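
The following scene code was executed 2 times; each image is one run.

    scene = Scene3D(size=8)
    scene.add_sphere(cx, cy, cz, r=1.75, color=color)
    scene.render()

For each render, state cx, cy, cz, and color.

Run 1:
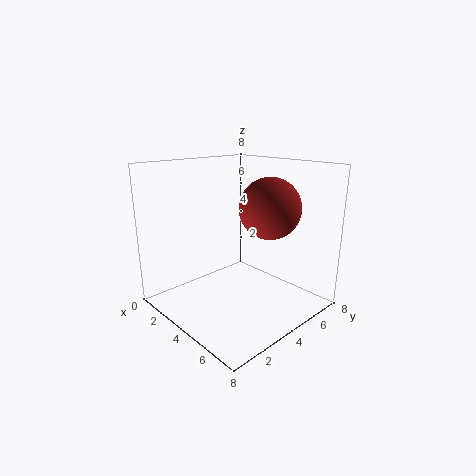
cx = 4.75
cy = 5.75
cz = 5.5
color = 'brown'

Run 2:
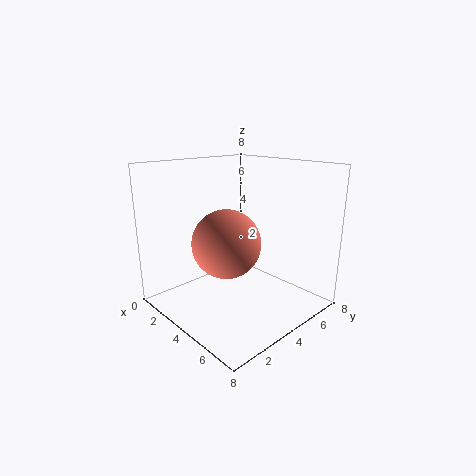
cx = 4.75
cy = 2.5
cz = 4.25
color = 'salmon'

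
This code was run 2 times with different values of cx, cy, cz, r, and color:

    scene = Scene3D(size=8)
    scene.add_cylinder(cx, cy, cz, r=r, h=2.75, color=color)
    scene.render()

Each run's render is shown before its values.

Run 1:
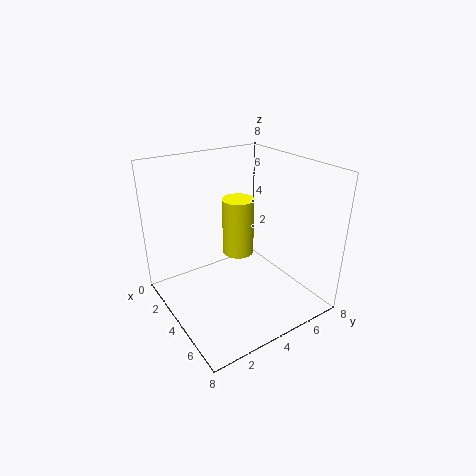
cx = 5.5; cy = 3; cz = 4.25; r = 0.75; color = 'yellow'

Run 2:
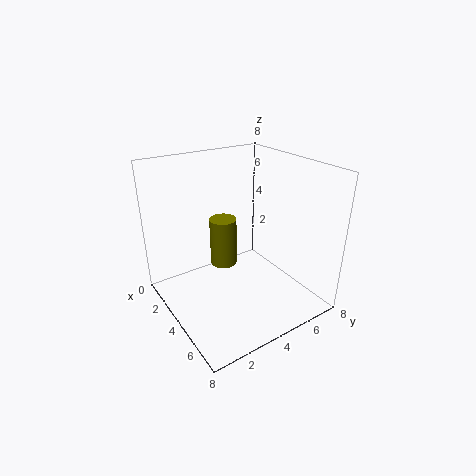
cx = 3.25; cy = 3.5; cz = 2.25; r = 0.75; color = 'olive'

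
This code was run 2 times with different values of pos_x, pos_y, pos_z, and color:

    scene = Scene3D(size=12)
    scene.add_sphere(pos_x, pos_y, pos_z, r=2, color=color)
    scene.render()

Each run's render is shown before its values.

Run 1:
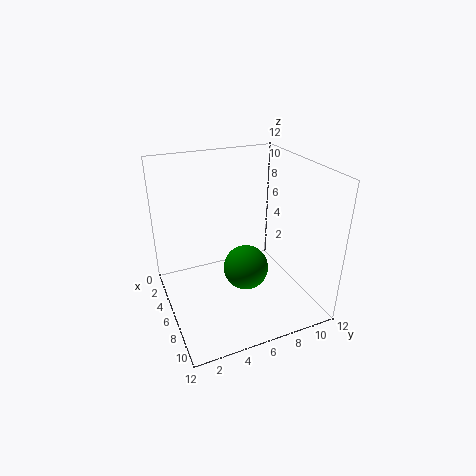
pos_x = 5.5; pos_y = 7; pos_z = 2.5; color = 'green'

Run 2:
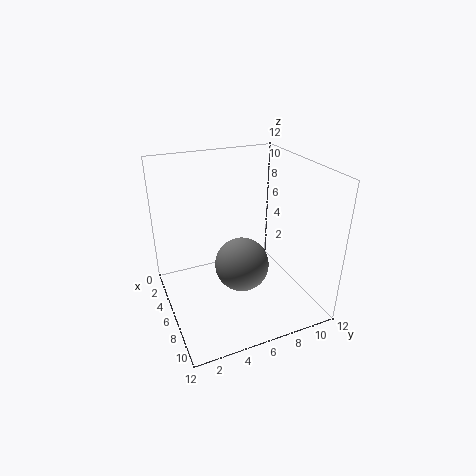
pos_x = 9; pos_y = 5; pos_z = 5.5; color = 'gray'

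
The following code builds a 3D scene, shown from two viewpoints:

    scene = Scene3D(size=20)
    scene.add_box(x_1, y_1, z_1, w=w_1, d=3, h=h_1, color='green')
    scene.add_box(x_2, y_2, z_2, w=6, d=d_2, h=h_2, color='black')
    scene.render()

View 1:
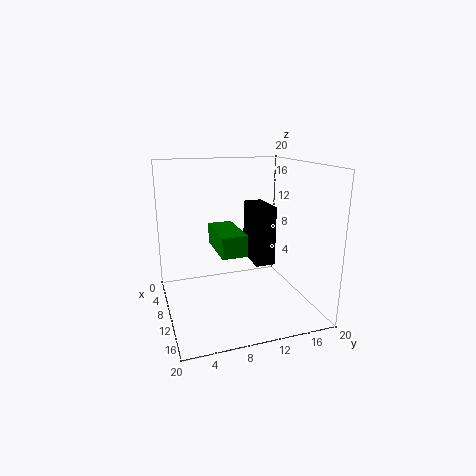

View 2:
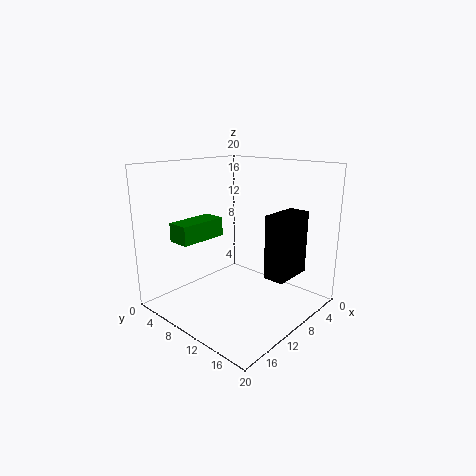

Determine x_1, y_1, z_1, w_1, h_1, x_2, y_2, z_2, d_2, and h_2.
x_1 = 11.5
y_1 = 5.5
z_1 = 10.5
w_1 = 6.5
h_1 = 2.5
x_2 = 2.5
y_2 = 13.5
z_2 = 4.5
d_2 = 3
h_2 = 9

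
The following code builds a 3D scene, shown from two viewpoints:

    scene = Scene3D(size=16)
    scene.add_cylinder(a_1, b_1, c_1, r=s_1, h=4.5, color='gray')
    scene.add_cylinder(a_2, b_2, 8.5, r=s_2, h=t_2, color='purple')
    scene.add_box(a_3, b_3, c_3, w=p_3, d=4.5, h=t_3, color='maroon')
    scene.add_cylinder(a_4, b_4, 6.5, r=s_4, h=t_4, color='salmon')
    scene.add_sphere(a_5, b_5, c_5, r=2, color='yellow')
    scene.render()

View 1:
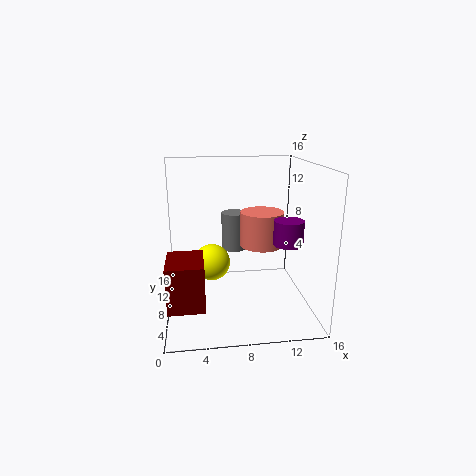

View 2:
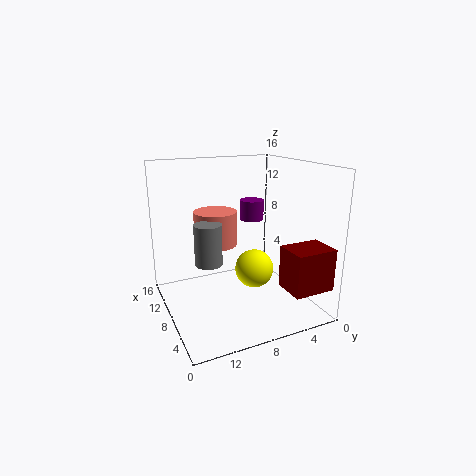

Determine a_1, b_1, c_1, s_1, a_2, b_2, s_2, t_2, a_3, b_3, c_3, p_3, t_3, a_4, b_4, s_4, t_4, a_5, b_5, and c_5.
a_1 = 8
b_1 = 11.5
c_1 = 5.5
s_1 = 1.5
a_2 = 12.5
b_2 = 4
s_2 = 1.5
t_2 = 2.5
a_3 = 0.5
b_3 = 0.5
c_3 = 3.5
p_3 = 3.5
t_3 = 4.5
a_4 = 11
b_4 = 9.5
s_4 = 2.5
t_4 = 4
a_5 = 5
b_5 = 7.5
c_5 = 5.5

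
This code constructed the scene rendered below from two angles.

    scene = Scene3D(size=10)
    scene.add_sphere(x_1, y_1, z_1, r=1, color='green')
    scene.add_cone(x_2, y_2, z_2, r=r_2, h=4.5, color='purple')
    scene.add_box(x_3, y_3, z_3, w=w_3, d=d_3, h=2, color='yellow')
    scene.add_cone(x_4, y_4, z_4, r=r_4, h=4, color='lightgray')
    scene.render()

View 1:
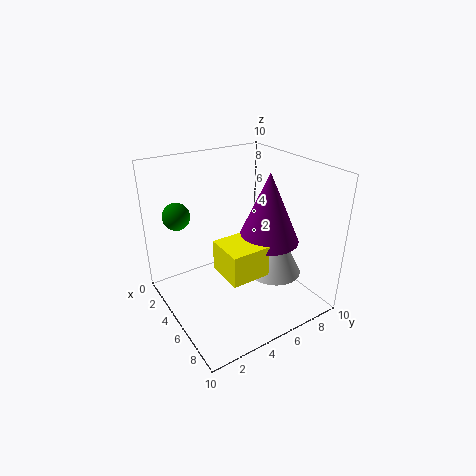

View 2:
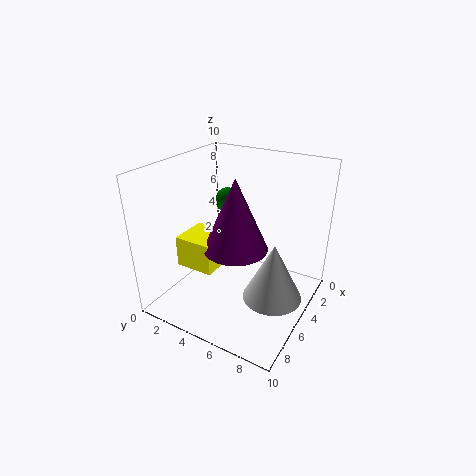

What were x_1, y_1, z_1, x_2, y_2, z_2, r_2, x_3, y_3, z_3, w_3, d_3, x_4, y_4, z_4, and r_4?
x_1 = 1.5, y_1 = 2, z_1 = 6, x_2 = 7, y_2 = 6, z_2 = 5.5, r_2 = 2, x_3 = 6, y_3 = 2.5, z_3 = 4, w_3 = 2.5, d_3 = 2.5, x_4 = 5.5, y_4 = 8, z_4 = 1.5, r_4 = 2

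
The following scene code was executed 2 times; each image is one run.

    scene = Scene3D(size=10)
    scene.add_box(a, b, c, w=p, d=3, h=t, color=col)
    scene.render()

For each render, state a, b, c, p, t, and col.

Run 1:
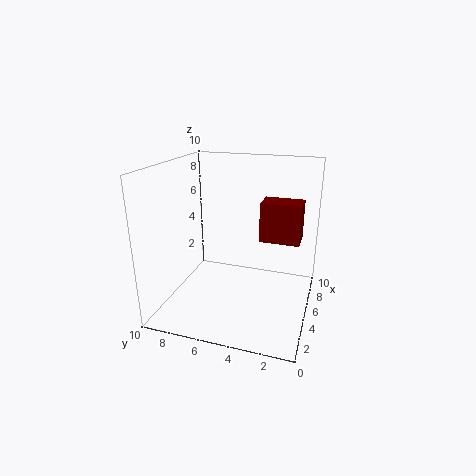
a = 7
b = 1
c = 4
p = 2
t = 3
col = 'maroon'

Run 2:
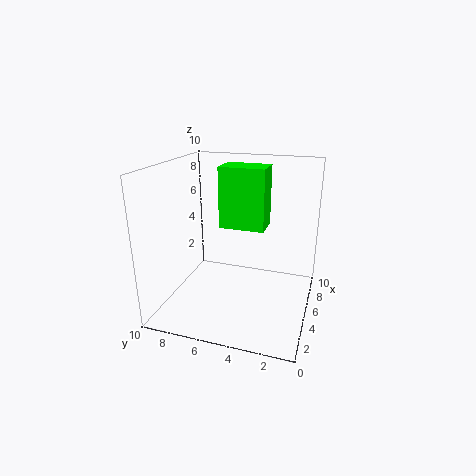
a = 4
b = 3
c = 6
p = 2
t = 4
col = 'lime'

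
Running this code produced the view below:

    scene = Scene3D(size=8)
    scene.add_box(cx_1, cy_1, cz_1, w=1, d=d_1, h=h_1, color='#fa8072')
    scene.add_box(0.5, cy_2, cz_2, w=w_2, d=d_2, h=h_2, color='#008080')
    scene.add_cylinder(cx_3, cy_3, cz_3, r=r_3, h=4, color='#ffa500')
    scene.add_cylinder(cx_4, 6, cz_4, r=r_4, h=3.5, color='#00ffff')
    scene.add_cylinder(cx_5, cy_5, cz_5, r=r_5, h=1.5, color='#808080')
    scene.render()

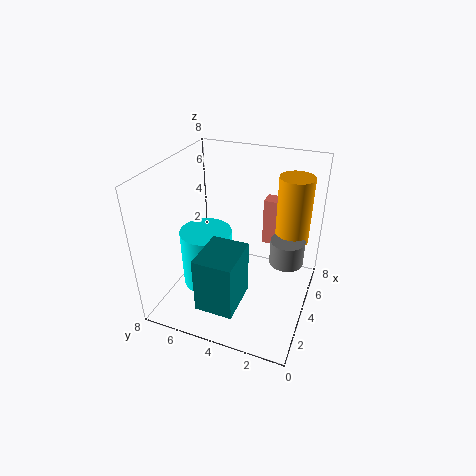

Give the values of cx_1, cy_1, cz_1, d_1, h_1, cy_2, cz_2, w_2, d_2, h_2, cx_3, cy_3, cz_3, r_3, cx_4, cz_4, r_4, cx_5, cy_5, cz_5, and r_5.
cx_1 = 7, cy_1 = 1.5, cz_1 = 2, d_1 = 2, h_1 = 3, cy_2 = 3, cz_2 = 1.5, w_2 = 2.5, d_2 = 2, h_2 = 3, cx_3 = 6.5, cy_3 = 1.5, cz_3 = 3, r_3 = 1, cx_4 = 4, cz_4 = 0.5, r_4 = 1.5, cx_5 = 5.5, cy_5 = 1.5, cz_5 = 2, r_5 = 1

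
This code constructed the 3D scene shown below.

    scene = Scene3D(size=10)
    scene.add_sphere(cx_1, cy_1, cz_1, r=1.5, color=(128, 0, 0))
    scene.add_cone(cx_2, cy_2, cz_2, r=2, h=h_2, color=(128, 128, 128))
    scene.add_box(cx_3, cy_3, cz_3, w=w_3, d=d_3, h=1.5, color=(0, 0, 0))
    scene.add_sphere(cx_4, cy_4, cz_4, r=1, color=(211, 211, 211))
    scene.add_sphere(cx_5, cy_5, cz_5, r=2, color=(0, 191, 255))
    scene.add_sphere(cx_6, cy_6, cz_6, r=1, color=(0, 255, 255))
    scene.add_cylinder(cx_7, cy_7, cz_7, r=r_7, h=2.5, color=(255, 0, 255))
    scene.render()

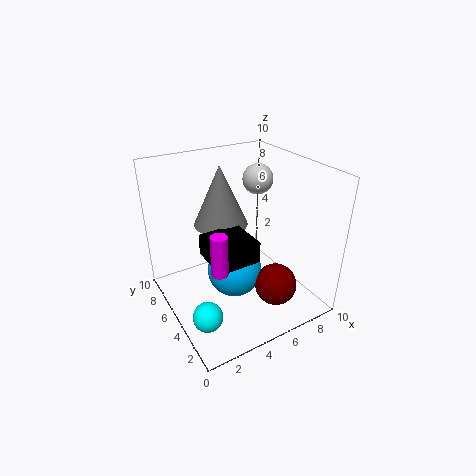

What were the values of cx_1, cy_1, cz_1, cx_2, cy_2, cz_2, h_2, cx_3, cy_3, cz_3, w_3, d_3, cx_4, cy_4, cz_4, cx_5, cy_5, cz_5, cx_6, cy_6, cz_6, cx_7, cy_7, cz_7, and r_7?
cx_1 = 7
cy_1 = 3
cz_1 = 1.5
cx_2 = 5
cy_2 = 7.5
cz_2 = 5
h_2 = 4.5
cx_3 = 2.5
cy_3 = 3
cz_3 = 4
w_3 = 3
d_3 = 3
cx_4 = 6.5
cy_4 = 5
cz_4 = 9
cx_5 = 5
cy_5 = 5.5
cz_5 = 2
cx_6 = 1.5
cy_6 = 3
cz_6 = 1
cx_7 = 2
cy_7 = 2
cz_7 = 5
r_7 = 0.5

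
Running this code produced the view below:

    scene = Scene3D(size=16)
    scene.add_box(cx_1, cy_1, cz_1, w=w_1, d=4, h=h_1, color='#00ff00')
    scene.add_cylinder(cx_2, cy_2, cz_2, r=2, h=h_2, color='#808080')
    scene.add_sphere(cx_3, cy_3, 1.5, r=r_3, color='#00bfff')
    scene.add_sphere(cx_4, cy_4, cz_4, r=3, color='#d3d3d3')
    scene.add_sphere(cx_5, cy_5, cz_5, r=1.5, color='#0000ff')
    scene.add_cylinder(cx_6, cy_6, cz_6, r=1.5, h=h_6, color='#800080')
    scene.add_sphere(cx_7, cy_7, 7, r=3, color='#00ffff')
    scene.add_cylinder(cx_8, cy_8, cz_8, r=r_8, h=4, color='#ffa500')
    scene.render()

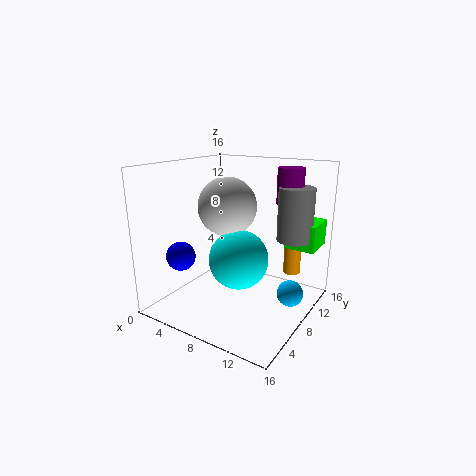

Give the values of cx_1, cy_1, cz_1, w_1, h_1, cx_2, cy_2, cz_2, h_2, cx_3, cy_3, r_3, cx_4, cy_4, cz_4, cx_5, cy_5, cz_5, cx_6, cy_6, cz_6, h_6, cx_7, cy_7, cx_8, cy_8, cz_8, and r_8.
cx_1 = 12; cy_1 = 11.5; cz_1 = 6.5; w_1 = 3.5; h_1 = 3; cx_2 = 13; cy_2 = 12; cz_2 = 7.5; h_2 = 6; cx_3 = 13.5; cy_3 = 10.5; r_3 = 1.5; cx_4 = 8; cy_4 = 6; cz_4 = 12; cx_5 = 4.5; cy_5 = 2.5; cz_5 = 7; cx_6 = 12; cy_6 = 12.5; cz_6 = 11.5; h_6 = 4; cx_7 = 10; cy_7 = 5; cx_8 = 12.5; cy_8 = 13; cz_8 = 3; r_8 = 1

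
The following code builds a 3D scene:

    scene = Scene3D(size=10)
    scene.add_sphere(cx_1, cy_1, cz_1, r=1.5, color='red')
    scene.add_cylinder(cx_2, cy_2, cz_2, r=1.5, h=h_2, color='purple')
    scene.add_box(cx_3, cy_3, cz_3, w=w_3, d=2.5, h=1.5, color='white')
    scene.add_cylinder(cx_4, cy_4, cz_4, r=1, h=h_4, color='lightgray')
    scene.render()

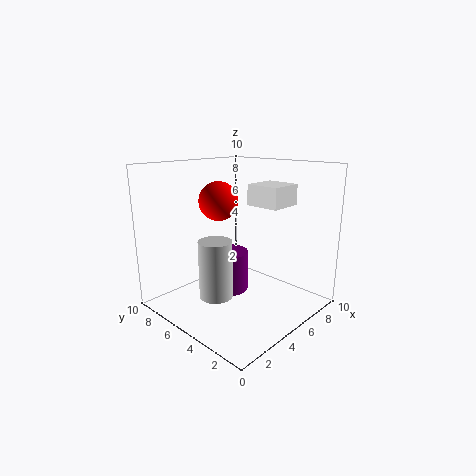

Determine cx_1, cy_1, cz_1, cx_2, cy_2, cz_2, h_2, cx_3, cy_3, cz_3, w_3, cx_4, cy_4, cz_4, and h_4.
cx_1 = 6; cy_1 = 8; cz_1 = 7; cx_2 = 5.5; cy_2 = 6.5; cz_2 = 0.5; h_2 = 3; cx_3 = 6.5; cy_3 = 3; cz_3 = 7; w_3 = 2.5; cx_4 = 1.5; cy_4 = 3.5; cz_4 = 2.5; h_4 = 3.5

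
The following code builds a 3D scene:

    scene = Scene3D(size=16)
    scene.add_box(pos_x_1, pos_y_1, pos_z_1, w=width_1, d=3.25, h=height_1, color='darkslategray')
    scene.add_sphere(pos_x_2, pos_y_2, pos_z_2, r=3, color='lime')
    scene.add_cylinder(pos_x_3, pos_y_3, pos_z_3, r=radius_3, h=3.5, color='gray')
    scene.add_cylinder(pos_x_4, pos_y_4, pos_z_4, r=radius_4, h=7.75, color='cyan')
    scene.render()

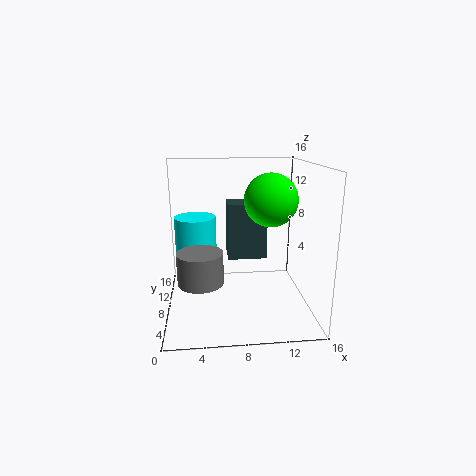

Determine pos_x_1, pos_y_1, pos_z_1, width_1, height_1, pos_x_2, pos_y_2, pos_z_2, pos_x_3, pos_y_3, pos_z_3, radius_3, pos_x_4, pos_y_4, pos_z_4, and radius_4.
pos_x_1 = 7; pos_y_1 = 9; pos_z_1 = 5; width_1 = 4.5; height_1 = 6.5; pos_x_2 = 11.75; pos_y_2 = 8.75; pos_z_2 = 12; pos_x_3 = 3.75; pos_y_3 = 6.5; pos_z_3 = 3.5; radius_3 = 2.5; pos_x_4 = 3.25; pos_y_4 = 12; pos_z_4 = 1.75; radius_4 = 2.5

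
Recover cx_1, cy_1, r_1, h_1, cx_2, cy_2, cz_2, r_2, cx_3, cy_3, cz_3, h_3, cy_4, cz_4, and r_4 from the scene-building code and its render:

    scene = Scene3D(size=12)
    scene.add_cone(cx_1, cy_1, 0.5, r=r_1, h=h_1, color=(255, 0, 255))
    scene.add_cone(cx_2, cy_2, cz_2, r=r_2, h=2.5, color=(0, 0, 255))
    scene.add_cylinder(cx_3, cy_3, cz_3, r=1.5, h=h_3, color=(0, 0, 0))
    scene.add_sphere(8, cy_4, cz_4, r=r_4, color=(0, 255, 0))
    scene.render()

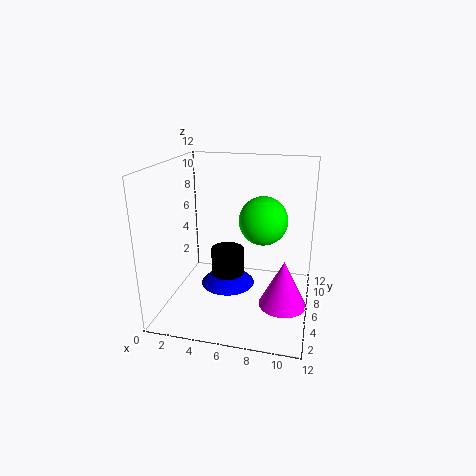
cx_1 = 10
cy_1 = 5.5
r_1 = 2
h_1 = 4
cx_2 = 4.5
cy_2 = 8
cz_2 = 0.5
r_2 = 2.5
cx_3 = 4.5
cy_3 = 8
cz_3 = 1
h_3 = 3
cy_4 = 6.5
cz_4 = 7.5
r_4 = 2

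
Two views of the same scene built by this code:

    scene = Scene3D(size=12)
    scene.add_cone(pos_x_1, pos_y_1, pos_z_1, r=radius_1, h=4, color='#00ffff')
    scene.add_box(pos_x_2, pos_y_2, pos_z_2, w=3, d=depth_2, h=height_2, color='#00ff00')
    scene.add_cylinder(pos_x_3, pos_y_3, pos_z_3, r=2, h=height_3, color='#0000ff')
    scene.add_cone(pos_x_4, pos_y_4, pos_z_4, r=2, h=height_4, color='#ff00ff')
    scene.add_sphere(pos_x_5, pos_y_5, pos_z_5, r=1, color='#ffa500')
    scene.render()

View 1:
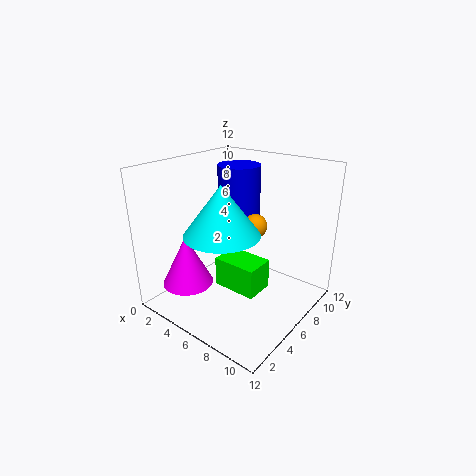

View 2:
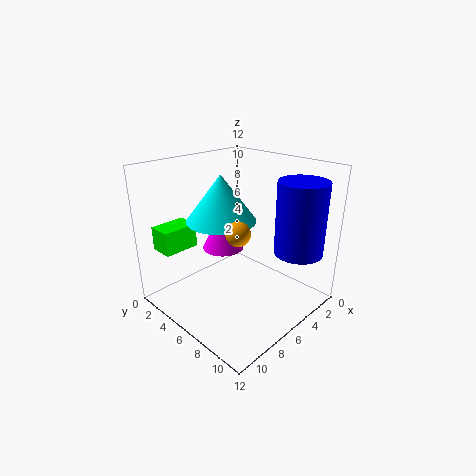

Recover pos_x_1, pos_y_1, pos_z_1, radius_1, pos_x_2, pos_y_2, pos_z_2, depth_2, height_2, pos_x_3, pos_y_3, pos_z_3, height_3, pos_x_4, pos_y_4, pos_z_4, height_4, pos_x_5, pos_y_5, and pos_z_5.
pos_x_1 = 6
pos_y_1 = 4
pos_z_1 = 7
radius_1 = 3
pos_x_2 = 8
pos_y_2 = 1
pos_z_2 = 5
depth_2 = 2
height_2 = 2
pos_x_3 = 3
pos_y_3 = 10
pos_z_3 = 5
height_3 = 6
pos_x_4 = 4
pos_y_4 = 2
pos_z_4 = 3
height_4 = 4
pos_x_5 = 7
pos_y_5 = 7
pos_z_5 = 7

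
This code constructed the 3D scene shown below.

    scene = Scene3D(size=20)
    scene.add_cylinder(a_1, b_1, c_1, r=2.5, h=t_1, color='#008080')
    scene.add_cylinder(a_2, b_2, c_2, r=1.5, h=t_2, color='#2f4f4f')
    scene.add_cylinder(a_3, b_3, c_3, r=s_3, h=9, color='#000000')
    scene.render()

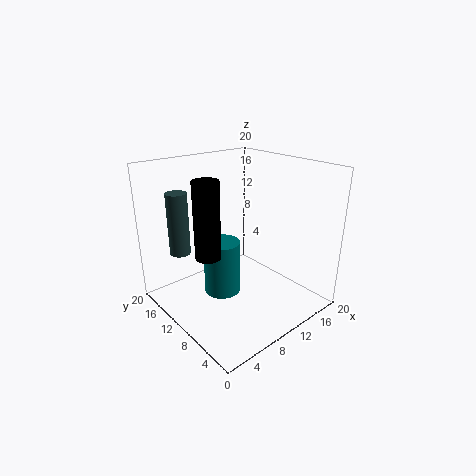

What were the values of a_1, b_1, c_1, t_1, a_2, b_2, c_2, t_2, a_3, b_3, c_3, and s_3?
a_1 = 7.5
b_1 = 10.5
c_1 = 2.5
t_1 = 7.5
a_2 = 4.5
b_2 = 16.5
c_2 = 7
t_2 = 9
a_3 = 2.5
b_3 = 6.5
c_3 = 11
s_3 = 1.5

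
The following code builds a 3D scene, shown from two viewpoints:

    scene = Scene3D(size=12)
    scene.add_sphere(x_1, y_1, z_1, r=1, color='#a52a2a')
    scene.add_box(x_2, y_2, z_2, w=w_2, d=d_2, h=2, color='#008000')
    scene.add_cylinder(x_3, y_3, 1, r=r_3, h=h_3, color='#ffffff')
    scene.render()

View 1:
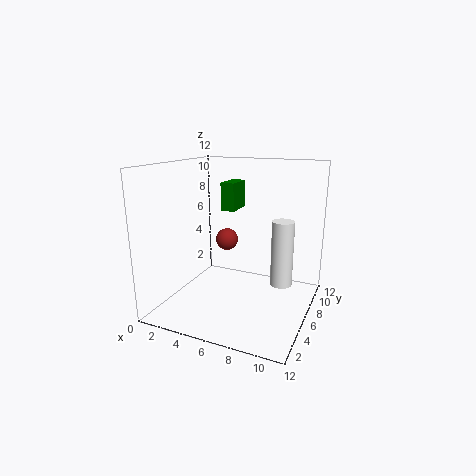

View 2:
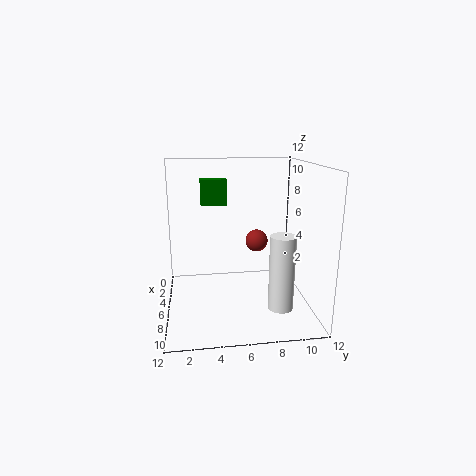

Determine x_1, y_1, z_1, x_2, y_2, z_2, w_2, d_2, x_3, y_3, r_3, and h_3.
x_1 = 4, y_1 = 8, z_1 = 5, x_2 = 6, y_2 = 3, z_2 = 9, w_2 = 1, d_2 = 2, x_3 = 9, y_3 = 9, r_3 = 1, h_3 = 6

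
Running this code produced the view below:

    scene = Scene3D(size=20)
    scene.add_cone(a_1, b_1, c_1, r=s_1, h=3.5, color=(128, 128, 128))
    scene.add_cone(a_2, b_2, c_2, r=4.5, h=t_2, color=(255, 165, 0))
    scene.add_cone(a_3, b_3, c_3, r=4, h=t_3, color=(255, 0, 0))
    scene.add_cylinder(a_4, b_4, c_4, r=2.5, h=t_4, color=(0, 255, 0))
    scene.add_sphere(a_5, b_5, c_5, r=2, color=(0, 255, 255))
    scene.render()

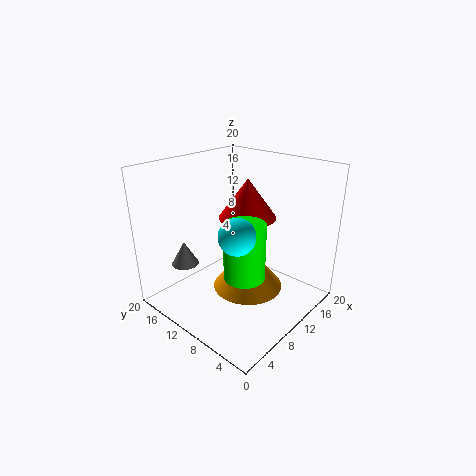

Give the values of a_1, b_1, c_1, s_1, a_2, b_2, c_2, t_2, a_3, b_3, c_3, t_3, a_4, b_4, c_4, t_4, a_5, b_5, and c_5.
a_1 = 6
b_1 = 17
c_1 = 5
s_1 = 2
a_2 = 8
b_2 = 6.5
c_2 = 5
t_2 = 5.5
a_3 = 12
b_3 = 10
c_3 = 12.5
t_3 = 5.5
a_4 = 5.5
b_4 = 5
c_4 = 8
t_4 = 7
a_5 = 2.5
b_5 = 3.5
c_5 = 15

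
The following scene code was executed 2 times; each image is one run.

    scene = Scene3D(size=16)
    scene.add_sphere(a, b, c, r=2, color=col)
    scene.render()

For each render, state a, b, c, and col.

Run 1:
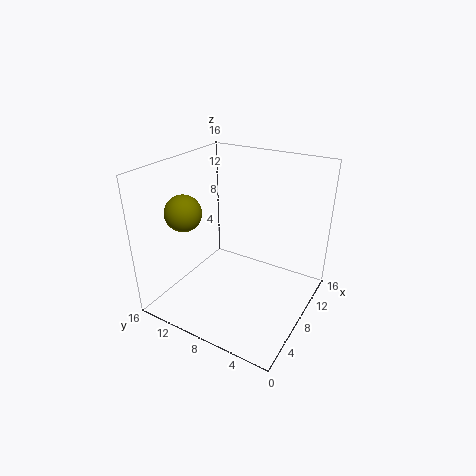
a = 5, b = 13, c = 11, col = 'olive'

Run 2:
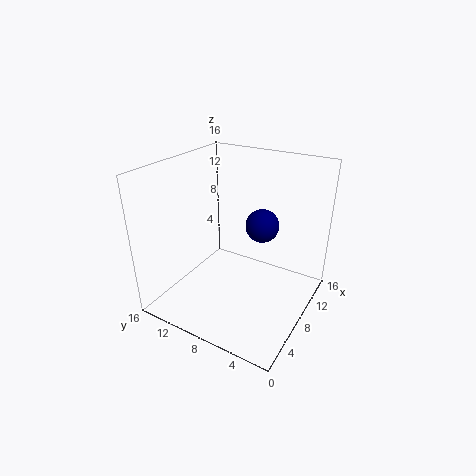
a = 12, b = 7, c = 8, col = 'navy'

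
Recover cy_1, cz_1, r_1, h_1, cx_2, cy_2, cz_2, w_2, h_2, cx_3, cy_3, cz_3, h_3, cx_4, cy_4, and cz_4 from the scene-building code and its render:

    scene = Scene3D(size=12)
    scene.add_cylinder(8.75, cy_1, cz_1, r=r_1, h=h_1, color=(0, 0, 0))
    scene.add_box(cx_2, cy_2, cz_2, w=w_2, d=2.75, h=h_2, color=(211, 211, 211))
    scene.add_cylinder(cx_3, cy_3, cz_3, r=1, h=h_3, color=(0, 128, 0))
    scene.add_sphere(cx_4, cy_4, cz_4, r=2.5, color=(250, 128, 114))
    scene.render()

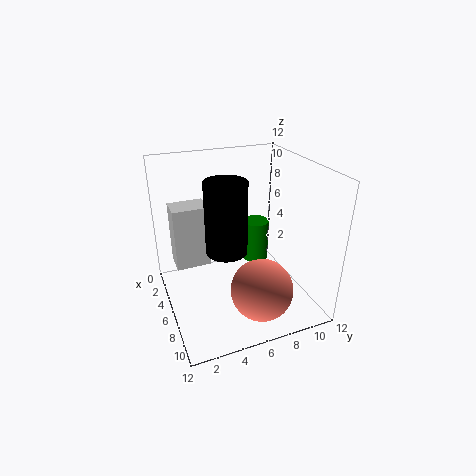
cy_1 = 4
cz_1 = 6.75
r_1 = 1.5
h_1 = 5.25
cx_2 = 4.25
cy_2 = 0.75
cz_2 = 4.25
w_2 = 2
h_2 = 5
cx_3 = 7.25
cy_3 = 7
cz_3 = 4.75
h_3 = 3.25
cx_4 = 9.25
cy_4 = 6.75
cz_4 = 2.75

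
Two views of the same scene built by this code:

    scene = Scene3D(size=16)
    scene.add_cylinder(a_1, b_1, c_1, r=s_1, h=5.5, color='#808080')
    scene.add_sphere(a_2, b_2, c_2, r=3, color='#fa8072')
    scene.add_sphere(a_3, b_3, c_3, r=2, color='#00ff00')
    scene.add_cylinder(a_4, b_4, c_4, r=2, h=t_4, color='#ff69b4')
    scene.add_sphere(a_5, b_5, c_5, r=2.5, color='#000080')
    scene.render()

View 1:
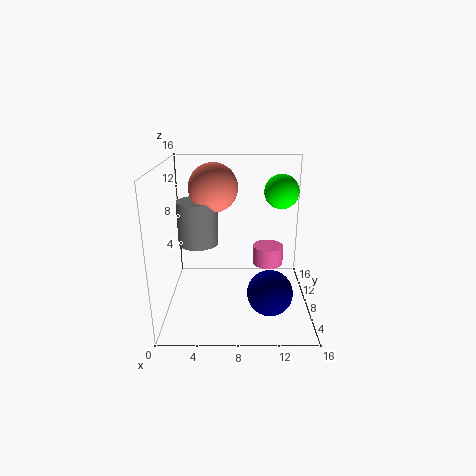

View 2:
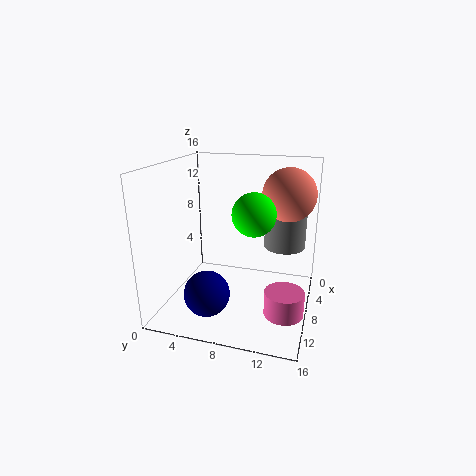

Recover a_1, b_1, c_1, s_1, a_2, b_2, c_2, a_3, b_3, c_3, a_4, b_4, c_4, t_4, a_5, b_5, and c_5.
a_1 = 3
b_1 = 12.5
c_1 = 5.5
s_1 = 2.5
a_2 = 5
b_2 = 13
c_2 = 12.5
a_3 = 13
b_3 = 11
c_3 = 12.5
a_4 = 12
b_4 = 14
c_4 = 2
t_4 = 2.5
a_5 = 11.5
b_5 = 5.5
c_5 = 2.5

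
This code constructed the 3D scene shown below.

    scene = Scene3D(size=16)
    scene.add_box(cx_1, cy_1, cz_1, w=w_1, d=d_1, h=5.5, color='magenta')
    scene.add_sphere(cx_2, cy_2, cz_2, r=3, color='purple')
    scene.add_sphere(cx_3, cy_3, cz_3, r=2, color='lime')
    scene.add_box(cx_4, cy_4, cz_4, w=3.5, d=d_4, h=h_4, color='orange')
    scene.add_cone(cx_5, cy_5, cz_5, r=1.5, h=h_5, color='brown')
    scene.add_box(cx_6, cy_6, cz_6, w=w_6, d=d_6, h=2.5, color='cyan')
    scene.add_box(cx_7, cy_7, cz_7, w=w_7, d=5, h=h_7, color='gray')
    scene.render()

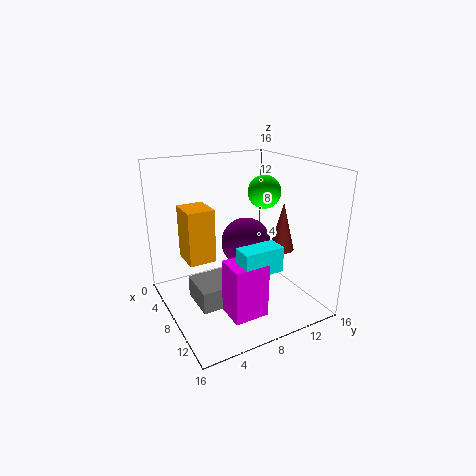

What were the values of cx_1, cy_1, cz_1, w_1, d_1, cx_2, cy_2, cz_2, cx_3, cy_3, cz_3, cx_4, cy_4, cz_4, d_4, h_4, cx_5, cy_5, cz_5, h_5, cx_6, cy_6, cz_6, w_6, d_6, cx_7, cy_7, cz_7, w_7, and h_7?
cx_1 = 12; cy_1 = 4; cz_1 = 2.5; w_1 = 3; d_1 = 3.5; cx_2 = 5.5; cy_2 = 10.5; cz_2 = 6; cx_3 = 5.5; cy_3 = 13; cz_3 = 12; cx_4 = 4; cy_4 = 2.5; cz_4 = 5.5; d_4 = 3; h_4 = 6; cx_5 = 7.5; cy_5 = 14.5; cz_5 = 5; h_5 = 6; cx_6 = 13; cy_6 = 5; cz_6 = 7; w_6 = 2; d_6 = 4; cx_7 = 5; cy_7 = 3; cz_7 = 0.5; w_7 = 4.5; h_7 = 2.5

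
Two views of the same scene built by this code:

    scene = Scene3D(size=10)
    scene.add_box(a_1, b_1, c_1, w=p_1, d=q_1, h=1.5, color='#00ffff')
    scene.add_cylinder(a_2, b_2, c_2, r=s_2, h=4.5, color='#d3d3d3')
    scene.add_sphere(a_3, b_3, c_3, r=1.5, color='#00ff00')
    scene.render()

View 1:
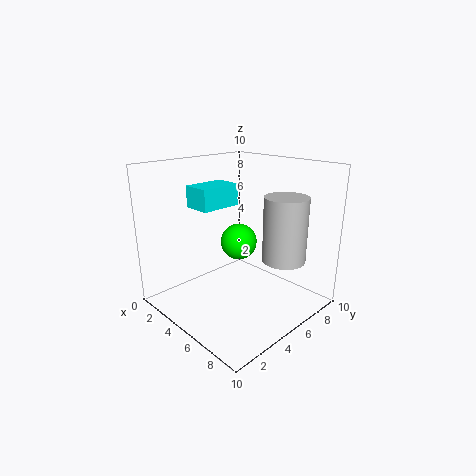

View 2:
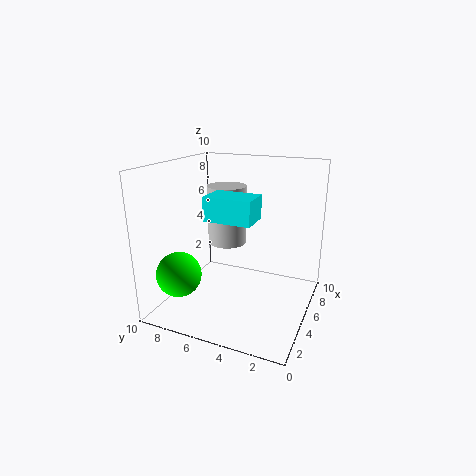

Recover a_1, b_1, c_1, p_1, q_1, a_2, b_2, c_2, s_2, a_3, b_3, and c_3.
a_1 = 2
b_1 = 3
c_1 = 7
p_1 = 2
q_1 = 3
a_2 = 7.5
b_2 = 7
c_2 = 3.5
s_2 = 1.5
a_3 = 2
b_3 = 8
c_3 = 3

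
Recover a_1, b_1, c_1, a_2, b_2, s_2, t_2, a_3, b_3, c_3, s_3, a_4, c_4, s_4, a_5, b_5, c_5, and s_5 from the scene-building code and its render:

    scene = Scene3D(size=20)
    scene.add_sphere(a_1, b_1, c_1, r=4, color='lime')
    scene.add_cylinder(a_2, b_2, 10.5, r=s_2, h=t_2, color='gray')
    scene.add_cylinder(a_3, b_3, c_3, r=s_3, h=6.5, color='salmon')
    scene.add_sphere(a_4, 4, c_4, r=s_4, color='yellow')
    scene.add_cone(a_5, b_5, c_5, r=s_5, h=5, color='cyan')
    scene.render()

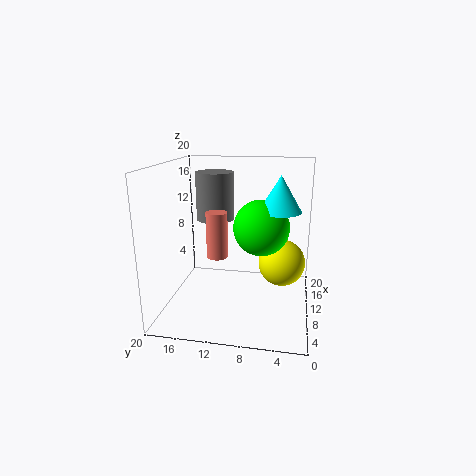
a_1 = 12
b_1 = 7
c_1 = 11
a_2 = 17
b_2 = 15
s_2 = 3
t_2 = 7.5
a_3 = 10
b_3 = 13
c_3 = 7
s_3 = 1.5
a_4 = 14
c_4 = 5
s_4 = 3.5
a_5 = 12
b_5 = 4.5
c_5 = 13.5
s_5 = 3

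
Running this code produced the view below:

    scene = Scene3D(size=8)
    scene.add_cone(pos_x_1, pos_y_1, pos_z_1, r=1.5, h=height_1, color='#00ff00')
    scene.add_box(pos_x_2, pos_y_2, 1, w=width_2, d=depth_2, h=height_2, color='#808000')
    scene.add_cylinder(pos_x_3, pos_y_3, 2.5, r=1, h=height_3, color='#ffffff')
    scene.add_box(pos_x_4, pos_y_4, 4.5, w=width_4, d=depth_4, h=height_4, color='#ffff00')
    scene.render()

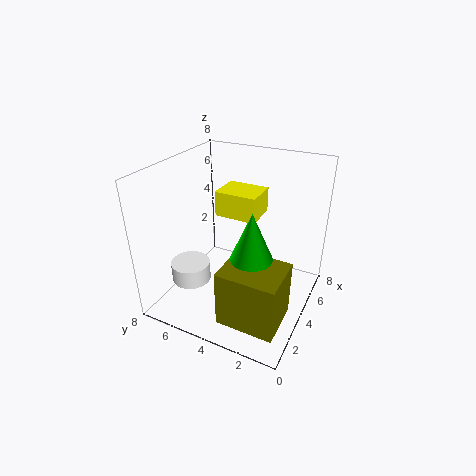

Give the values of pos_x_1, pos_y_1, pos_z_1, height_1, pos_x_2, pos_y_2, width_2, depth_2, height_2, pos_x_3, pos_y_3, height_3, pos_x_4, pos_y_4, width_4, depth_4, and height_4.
pos_x_1 = 2.5
pos_y_1 = 2.5
pos_z_1 = 3
height_1 = 3.5
pos_x_2 = 0.5
pos_y_2 = 0.5
width_2 = 2.5
depth_2 = 3
height_2 = 3
pos_x_3 = 1.5
pos_y_3 = 5.5
height_3 = 1
pos_x_4 = 5
pos_y_4 = 3.5
width_4 = 2
depth_4 = 2.5
height_4 = 1.5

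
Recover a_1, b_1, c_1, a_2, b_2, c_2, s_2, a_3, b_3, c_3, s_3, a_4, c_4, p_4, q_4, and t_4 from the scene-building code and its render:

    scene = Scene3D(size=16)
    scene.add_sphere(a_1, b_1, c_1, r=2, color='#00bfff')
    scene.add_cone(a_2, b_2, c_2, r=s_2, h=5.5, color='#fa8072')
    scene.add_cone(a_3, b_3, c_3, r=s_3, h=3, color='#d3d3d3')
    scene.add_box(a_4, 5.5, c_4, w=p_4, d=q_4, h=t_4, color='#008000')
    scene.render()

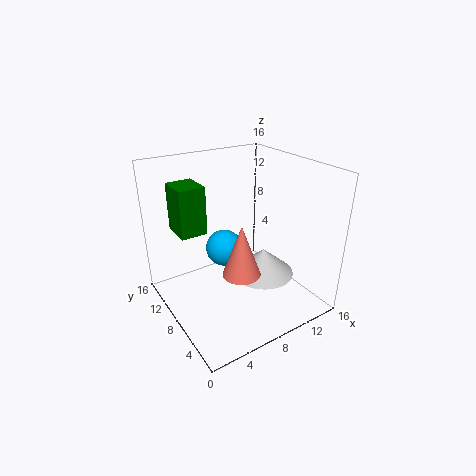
a_1 = 6.5
b_1 = 8.5
c_1 = 7
a_2 = 6.5
b_2 = 5
c_2 = 5.5
s_2 = 2
a_3 = 10.5
b_3 = 6.5
c_3 = 3.5
s_3 = 3.5
a_4 = 0.5
c_4 = 11
p_4 = 2.5
q_4 = 3
t_4 = 4.5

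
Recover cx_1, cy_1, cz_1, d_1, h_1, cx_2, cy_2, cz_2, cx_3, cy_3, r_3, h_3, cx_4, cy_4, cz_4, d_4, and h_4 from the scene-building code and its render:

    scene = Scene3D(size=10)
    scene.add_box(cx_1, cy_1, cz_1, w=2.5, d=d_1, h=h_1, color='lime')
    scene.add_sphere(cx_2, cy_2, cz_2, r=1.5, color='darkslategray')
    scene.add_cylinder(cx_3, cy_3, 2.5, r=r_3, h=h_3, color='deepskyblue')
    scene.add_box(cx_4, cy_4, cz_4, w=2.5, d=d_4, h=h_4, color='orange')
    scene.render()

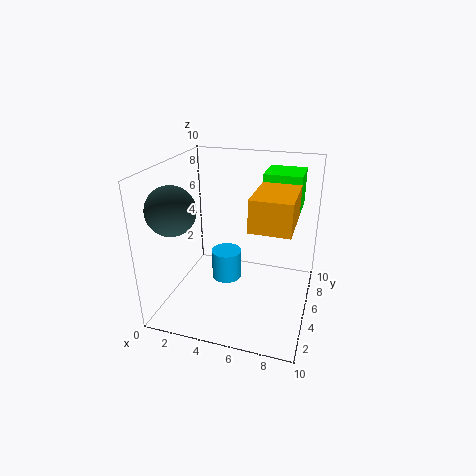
cx_1 = 6.5
cy_1 = 5.5
cz_1 = 7
d_1 = 2.5
h_1 = 2.5
cx_2 = 2
cy_2 = 1.5
cz_2 = 8
cx_3 = 4.5
cy_3 = 4
r_3 = 1
h_3 = 2
cx_4 = 6.5
cy_4 = 2
cz_4 = 7
d_4 = 3.5
h_4 = 2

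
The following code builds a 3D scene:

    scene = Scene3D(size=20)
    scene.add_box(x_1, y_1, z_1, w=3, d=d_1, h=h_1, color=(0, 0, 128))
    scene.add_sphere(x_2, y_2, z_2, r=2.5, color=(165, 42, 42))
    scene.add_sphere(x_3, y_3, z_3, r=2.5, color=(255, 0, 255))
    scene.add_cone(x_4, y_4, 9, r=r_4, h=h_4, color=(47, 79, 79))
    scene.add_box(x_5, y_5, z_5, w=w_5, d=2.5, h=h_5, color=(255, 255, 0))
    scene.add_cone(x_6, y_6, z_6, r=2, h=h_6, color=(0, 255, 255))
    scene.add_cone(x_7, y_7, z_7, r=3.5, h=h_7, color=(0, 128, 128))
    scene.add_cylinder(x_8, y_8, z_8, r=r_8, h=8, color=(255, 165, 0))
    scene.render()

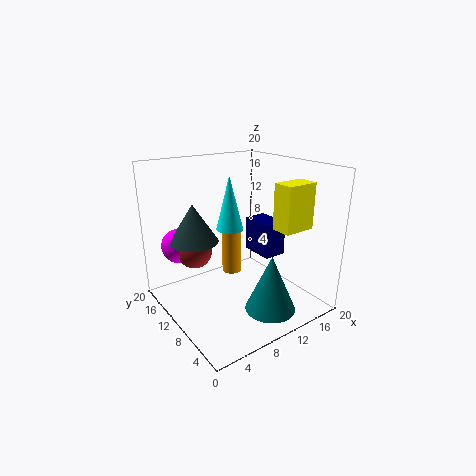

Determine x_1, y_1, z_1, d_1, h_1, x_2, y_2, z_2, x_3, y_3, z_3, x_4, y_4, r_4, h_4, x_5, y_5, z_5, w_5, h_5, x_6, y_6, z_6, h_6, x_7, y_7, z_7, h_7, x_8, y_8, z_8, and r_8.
x_1 = 11, y_1 = 5, z_1 = 8.5, d_1 = 4.5, h_1 = 4.5, x_2 = 5.5, y_2 = 14.5, z_2 = 7.5, x_3 = 4, y_3 = 16.5, z_3 = 8, x_4 = 5.5, y_4 = 14.5, r_4 = 3.5, h_4 = 5.5, x_5 = 10, y_5 = 0.5, z_5 = 13.5, w_5 = 4, h_5 = 5.5, x_6 = 11, y_6 = 13.5, z_6 = 10, h_6 = 8, x_7 = 12, y_7 = 5, z_7 = 0.5, h_7 = 8, x_8 = 12, y_8 = 14.5, z_8 = 2.5, r_8 = 1.5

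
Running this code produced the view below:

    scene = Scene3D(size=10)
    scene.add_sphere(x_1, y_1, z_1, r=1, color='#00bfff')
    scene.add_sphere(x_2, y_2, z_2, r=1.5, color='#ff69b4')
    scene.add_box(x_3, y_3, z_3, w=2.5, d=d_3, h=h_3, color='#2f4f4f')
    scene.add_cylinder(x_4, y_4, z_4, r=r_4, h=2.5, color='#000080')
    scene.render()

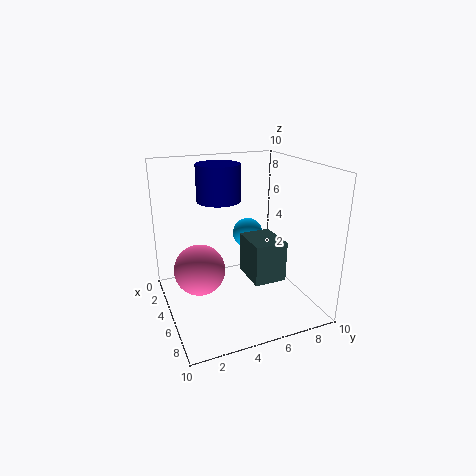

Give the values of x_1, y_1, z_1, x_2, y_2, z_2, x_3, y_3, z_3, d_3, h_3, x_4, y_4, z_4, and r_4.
x_1 = 5.5
y_1 = 5.5
z_1 = 5.5
x_2 = 7.5
y_2 = 1.5
z_2 = 4.5
x_3 = 6.5
y_3 = 4.5
z_3 = 3.5
d_3 = 2
h_3 = 2.5
x_4 = 4
y_4 = 4
z_4 = 7.5
r_4 = 1.5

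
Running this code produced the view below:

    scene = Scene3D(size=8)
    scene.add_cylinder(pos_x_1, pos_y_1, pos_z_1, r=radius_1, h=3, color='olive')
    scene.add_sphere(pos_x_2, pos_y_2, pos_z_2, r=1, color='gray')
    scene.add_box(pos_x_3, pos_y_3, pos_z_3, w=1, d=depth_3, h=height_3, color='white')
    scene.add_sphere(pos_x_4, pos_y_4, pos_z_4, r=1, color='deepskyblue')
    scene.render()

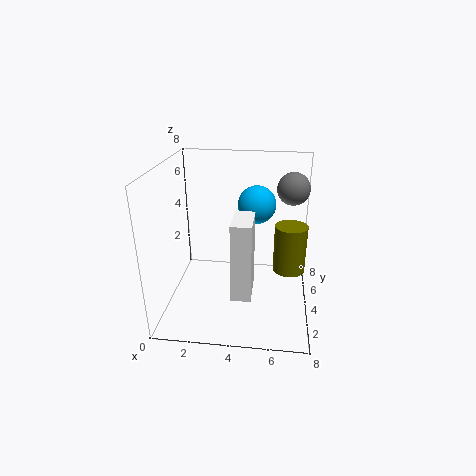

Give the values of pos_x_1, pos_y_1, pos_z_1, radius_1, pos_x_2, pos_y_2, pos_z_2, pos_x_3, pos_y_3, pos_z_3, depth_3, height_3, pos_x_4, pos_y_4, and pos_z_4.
pos_x_1 = 7
pos_y_1 = 6
pos_z_1 = 1
radius_1 = 1
pos_x_2 = 7
pos_y_2 = 7
pos_z_2 = 6
pos_x_3 = 4
pos_y_3 = 1
pos_z_3 = 2
depth_3 = 2
height_3 = 4
pos_x_4 = 5
pos_y_4 = 4
pos_z_4 = 6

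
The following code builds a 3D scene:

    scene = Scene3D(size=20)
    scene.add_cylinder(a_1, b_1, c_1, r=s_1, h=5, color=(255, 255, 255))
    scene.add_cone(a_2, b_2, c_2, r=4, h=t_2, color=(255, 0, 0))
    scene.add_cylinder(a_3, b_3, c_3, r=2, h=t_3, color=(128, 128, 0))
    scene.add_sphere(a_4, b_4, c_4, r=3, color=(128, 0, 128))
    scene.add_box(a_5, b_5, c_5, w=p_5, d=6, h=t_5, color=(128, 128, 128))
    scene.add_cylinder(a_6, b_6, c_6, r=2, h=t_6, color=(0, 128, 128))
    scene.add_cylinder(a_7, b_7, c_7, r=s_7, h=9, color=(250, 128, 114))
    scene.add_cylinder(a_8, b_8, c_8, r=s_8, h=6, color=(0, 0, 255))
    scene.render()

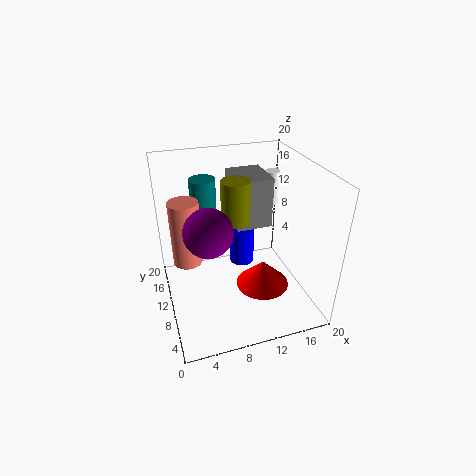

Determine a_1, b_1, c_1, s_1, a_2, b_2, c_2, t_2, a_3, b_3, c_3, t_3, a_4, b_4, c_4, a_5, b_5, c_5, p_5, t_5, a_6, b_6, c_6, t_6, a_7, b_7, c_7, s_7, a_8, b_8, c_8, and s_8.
a_1 = 16, b_1 = 13, c_1 = 13, s_1 = 1, a_2 = 14, b_2 = 10, c_2 = 1, t_2 = 4, a_3 = 10, b_3 = 11, c_3 = 12, t_3 = 6, a_4 = 5, b_4 = 6, c_4 = 14, a_5 = 10, b_5 = 10, c_5 = 11, p_5 = 5, t_5 = 7, a_6 = 7, b_6 = 18, c_6 = 8, t_6 = 8, a_7 = 3, b_7 = 11, c_7 = 7, s_7 = 2, a_8 = 13, b_8 = 17, c_8 = 1, s_8 = 2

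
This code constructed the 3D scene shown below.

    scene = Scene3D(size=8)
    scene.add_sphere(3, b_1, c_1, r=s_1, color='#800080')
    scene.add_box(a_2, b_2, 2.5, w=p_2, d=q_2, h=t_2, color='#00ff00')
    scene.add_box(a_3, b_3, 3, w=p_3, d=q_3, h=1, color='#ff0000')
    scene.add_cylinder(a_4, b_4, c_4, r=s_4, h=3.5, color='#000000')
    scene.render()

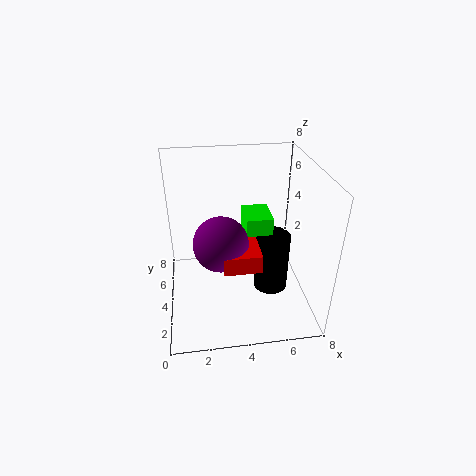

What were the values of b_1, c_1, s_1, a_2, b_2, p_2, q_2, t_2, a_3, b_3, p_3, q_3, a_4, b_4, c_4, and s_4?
b_1 = 3.5, c_1 = 4, s_1 = 1.5, a_2 = 4.5, b_2 = 4, p_2 = 1.5, q_2 = 2, t_2 = 2.5, a_3 = 3, b_3 = 2, p_3 = 2, q_3 = 2.5, a_4 = 6, b_4 = 4, c_4 = 0.5, s_4 = 1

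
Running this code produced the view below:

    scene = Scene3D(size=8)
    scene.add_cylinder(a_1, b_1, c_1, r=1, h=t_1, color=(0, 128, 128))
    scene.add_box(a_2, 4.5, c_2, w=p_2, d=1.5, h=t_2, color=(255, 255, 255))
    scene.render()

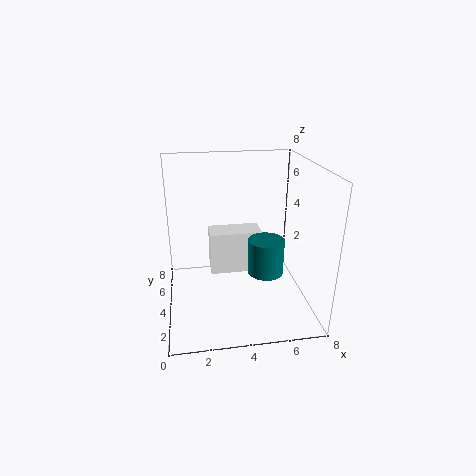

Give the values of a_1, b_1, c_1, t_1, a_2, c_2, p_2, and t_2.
a_1 = 5.5
b_1 = 3.5
c_1 = 2
t_1 = 2
a_2 = 2.5
c_2 = 1.5
p_2 = 3
t_2 = 2.5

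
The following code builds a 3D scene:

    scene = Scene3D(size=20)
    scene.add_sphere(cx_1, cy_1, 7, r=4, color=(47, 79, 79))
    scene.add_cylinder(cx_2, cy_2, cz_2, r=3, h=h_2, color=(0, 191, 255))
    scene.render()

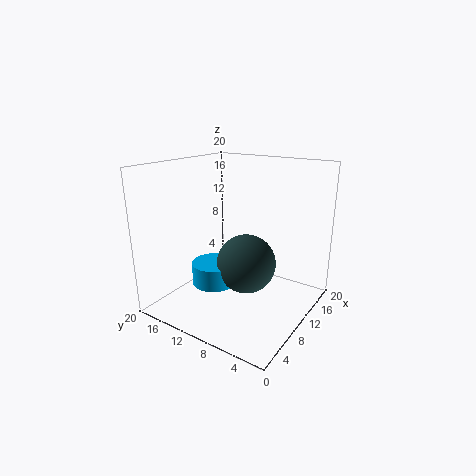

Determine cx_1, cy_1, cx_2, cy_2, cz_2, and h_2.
cx_1 = 9, cy_1 = 8, cx_2 = 7, cy_2 = 12, cz_2 = 4, h_2 = 3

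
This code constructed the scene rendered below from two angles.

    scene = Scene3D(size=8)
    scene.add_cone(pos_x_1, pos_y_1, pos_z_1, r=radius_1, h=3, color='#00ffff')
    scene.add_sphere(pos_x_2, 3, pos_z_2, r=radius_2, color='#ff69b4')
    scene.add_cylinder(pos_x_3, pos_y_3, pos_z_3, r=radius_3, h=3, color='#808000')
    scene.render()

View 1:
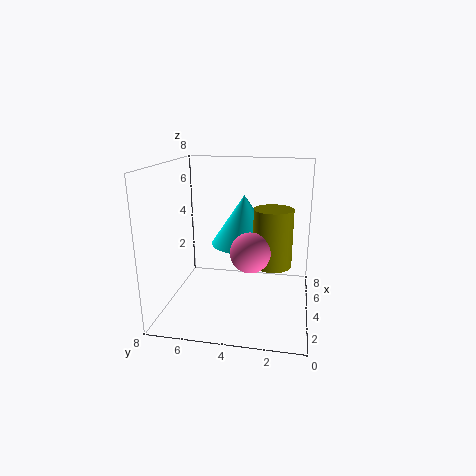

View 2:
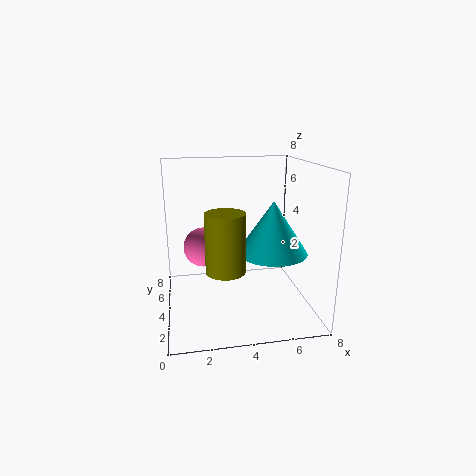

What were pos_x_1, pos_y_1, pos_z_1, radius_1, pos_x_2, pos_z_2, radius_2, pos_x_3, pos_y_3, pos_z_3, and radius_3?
pos_x_1 = 6; pos_y_1 = 4; pos_z_1 = 3; radius_1 = 2; pos_x_2 = 2; pos_z_2 = 4; radius_2 = 1; pos_x_3 = 3; pos_y_3 = 2; pos_z_3 = 3; radius_3 = 1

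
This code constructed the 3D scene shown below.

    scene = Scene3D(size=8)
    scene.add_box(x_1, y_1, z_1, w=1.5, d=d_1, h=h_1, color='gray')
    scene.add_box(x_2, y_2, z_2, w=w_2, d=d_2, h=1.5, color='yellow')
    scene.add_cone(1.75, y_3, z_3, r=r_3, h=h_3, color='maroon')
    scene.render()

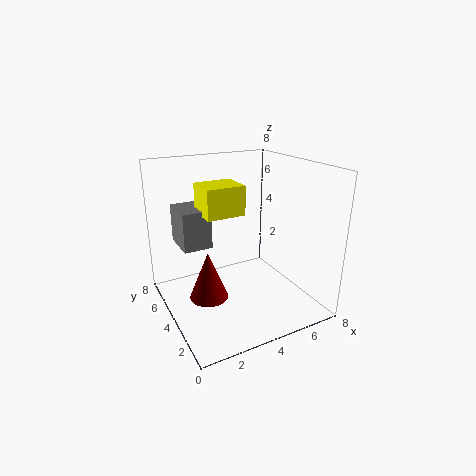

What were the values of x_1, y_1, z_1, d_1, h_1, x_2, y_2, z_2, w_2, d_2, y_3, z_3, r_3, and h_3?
x_1 = 0.75
y_1 = 3.5
z_1 = 4
d_1 = 2
h_1 = 2
x_2 = 1.75
y_2 = 2.75
z_2 = 5.75
w_2 = 2
d_2 = 1.75
y_3 = 3
z_3 = 1.5
r_3 = 1
h_3 = 2.5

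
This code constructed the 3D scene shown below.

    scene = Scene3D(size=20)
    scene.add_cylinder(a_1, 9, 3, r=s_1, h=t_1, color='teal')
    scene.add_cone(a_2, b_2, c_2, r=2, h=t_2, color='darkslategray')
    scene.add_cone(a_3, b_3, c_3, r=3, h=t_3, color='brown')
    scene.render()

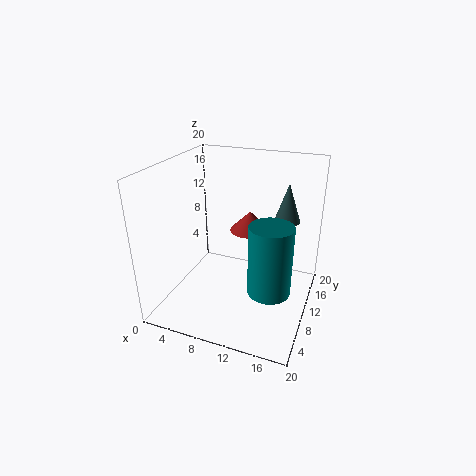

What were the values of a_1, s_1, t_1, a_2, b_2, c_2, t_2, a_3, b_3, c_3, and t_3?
a_1 = 15; s_1 = 3; t_1 = 10; a_2 = 15; b_2 = 18; c_2 = 10; t_2 = 6; a_3 = 10; b_3 = 15; c_3 = 9; t_3 = 3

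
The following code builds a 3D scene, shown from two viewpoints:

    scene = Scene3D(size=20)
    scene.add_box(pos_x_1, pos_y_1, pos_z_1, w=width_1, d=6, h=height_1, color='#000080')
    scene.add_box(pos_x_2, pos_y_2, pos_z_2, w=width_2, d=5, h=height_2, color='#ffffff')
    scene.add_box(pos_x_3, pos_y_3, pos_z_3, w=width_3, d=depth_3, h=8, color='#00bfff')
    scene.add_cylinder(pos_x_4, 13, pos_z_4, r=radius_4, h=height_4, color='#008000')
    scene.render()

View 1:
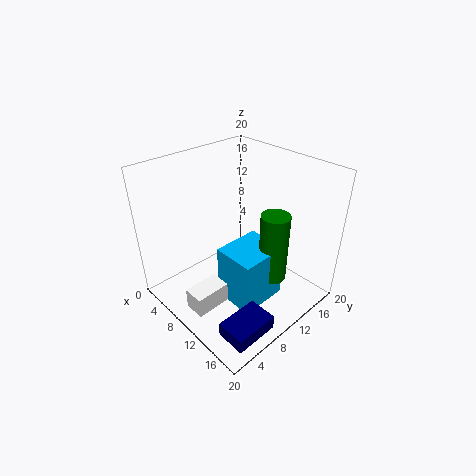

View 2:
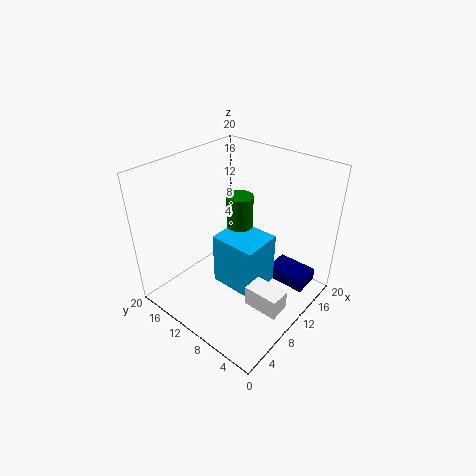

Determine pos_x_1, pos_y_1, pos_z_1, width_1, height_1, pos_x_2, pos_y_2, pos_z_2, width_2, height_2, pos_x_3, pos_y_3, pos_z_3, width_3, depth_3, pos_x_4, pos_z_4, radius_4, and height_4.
pos_x_1 = 15; pos_y_1 = 2; pos_z_1 = 1; width_1 = 4; height_1 = 2; pos_x_2 = 8; pos_y_2 = 2; pos_z_2 = 1; width_2 = 3; height_2 = 3; pos_x_3 = 9; pos_y_3 = 7; pos_z_3 = 1; width_3 = 6; depth_3 = 7; pos_x_4 = 14; pos_z_4 = 4; radius_4 = 2; height_4 = 10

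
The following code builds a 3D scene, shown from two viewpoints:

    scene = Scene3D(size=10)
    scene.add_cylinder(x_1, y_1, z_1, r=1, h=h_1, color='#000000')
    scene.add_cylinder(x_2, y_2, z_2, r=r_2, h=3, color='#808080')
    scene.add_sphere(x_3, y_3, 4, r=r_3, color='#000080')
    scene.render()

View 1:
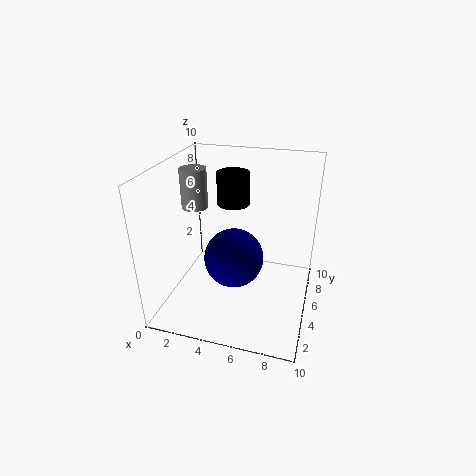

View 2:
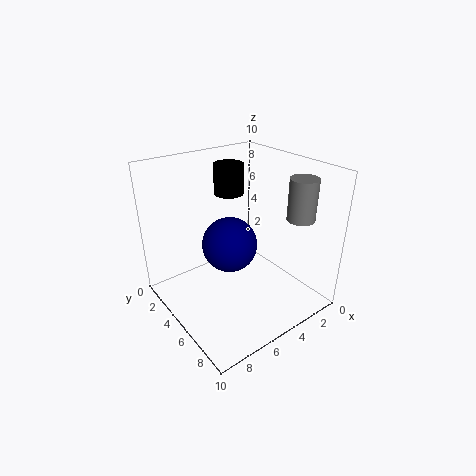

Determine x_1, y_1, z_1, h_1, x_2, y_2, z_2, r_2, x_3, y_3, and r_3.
x_1 = 5, y_1 = 4, z_1 = 8, h_1 = 2, x_2 = 1, y_2 = 7, z_2 = 6, r_2 = 1, x_3 = 5, y_3 = 4, r_3 = 2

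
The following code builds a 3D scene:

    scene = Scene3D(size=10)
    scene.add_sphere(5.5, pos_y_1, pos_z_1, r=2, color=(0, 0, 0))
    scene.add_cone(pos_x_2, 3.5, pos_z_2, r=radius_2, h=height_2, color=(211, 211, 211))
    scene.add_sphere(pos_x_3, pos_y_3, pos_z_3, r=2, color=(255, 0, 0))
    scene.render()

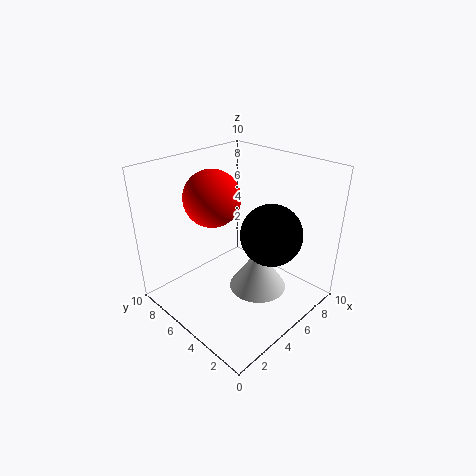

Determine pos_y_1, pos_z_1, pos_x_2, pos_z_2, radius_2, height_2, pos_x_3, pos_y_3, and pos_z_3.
pos_y_1 = 2.5; pos_z_1 = 6; pos_x_2 = 5.5; pos_z_2 = 1.5; radius_2 = 2; height_2 = 3; pos_x_3 = 4.5; pos_y_3 = 7; pos_z_3 = 7.5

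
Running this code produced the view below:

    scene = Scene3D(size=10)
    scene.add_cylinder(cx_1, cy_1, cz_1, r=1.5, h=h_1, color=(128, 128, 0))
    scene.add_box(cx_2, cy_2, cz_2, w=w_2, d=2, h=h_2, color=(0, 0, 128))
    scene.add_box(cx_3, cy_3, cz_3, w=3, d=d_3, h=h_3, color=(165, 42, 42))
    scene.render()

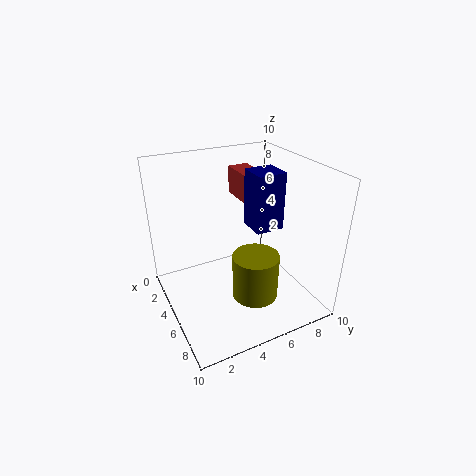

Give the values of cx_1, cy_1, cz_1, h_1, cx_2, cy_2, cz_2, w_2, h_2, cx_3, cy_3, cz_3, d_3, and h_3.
cx_1 = 7.5, cy_1 = 5, cz_1 = 2, h_1 = 3, cx_2 = 4, cy_2 = 6, cz_2 = 5.5, w_2 = 2, h_2 = 4, cx_3 = 1.5, cy_3 = 6, cz_3 = 7, d_3 = 1.5, h_3 = 2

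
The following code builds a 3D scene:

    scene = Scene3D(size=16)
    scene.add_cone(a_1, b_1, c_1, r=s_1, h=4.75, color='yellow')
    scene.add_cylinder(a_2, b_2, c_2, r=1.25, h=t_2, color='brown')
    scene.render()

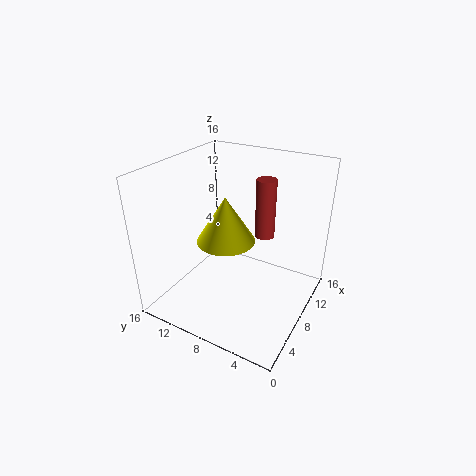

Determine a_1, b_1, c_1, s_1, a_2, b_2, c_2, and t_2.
a_1 = 5.5, b_1 = 8, c_1 = 9, s_1 = 3, a_2 = 14, b_2 = 7.5, c_2 = 5.5, t_2 = 7.5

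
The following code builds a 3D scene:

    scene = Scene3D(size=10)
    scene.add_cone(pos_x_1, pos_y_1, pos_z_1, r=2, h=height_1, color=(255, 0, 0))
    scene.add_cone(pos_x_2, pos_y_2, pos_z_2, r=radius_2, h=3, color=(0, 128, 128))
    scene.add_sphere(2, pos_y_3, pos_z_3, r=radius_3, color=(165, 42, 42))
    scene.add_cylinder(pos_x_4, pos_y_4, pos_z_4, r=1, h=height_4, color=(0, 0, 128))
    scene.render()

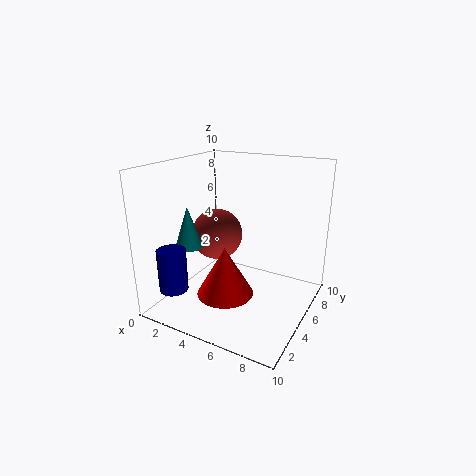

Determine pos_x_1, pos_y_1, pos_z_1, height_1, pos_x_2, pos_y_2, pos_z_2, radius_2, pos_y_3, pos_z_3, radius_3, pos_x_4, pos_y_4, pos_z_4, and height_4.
pos_x_1 = 4.5, pos_y_1 = 4, pos_z_1 = 1, height_1 = 3.5, pos_x_2 = 1.5, pos_y_2 = 4, pos_z_2 = 4, radius_2 = 1, pos_y_3 = 7, pos_z_3 = 4, radius_3 = 2, pos_x_4 = 1.5, pos_y_4 = 2, pos_z_4 = 1.5, height_4 = 3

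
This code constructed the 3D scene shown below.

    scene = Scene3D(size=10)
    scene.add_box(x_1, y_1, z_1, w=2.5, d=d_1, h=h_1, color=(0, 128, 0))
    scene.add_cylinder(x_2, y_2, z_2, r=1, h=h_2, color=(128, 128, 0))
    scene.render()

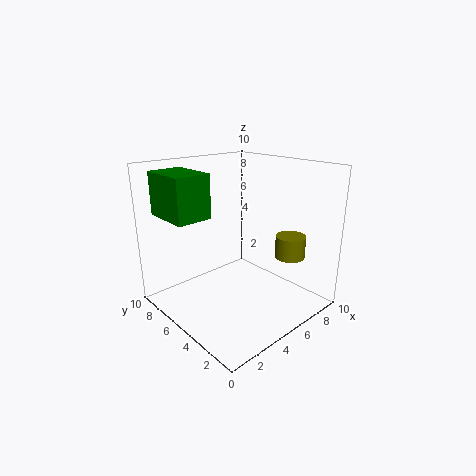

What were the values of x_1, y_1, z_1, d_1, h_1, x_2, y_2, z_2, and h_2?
x_1 = 1, y_1 = 6, z_1 = 6.5, d_1 = 3.5, h_1 = 3, x_2 = 7, y_2 = 2, z_2 = 4, h_2 = 1.5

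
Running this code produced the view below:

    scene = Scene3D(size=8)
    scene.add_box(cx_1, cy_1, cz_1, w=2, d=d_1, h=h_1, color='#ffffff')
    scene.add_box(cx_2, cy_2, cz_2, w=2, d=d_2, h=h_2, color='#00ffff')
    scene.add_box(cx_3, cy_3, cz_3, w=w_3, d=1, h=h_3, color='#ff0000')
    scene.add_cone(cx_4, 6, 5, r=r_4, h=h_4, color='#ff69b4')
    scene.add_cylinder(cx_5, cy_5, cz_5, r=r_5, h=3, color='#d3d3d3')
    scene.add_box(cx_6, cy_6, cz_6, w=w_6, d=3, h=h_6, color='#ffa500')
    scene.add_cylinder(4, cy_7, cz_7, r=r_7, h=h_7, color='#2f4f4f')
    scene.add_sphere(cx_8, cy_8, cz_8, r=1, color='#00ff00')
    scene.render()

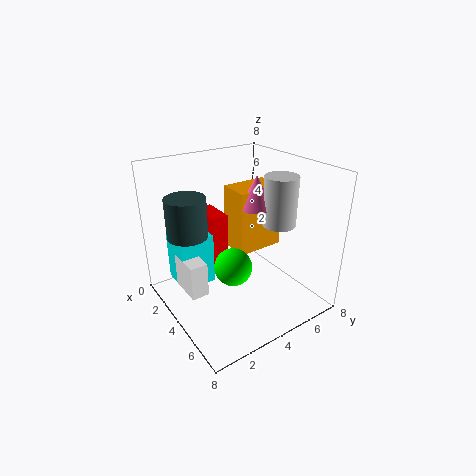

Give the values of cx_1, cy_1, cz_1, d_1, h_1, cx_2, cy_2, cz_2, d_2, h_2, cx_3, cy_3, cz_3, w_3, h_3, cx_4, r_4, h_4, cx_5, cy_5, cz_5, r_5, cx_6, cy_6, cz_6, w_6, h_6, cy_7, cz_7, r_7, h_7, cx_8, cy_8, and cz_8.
cx_1 = 2; cy_1 = 1; cz_1 = 1; d_1 = 1; h_1 = 2; cx_2 = 1; cy_2 = 1; cz_2 = 1; d_2 = 2; h_2 = 3; cx_3 = 1; cy_3 = 3; cz_3 = 2; w_3 = 2; h_3 = 3; cx_4 = 3; r_4 = 1; h_4 = 2; cx_5 = 4; cy_5 = 7; cz_5 = 4; r_5 = 1; cx_6 = 1; cy_6 = 5; cz_6 = 2; w_6 = 2; h_6 = 4; cy_7 = 1; cz_7 = 5; r_7 = 1; h_7 = 2; cx_8 = 5; cy_8 = 3; cz_8 = 3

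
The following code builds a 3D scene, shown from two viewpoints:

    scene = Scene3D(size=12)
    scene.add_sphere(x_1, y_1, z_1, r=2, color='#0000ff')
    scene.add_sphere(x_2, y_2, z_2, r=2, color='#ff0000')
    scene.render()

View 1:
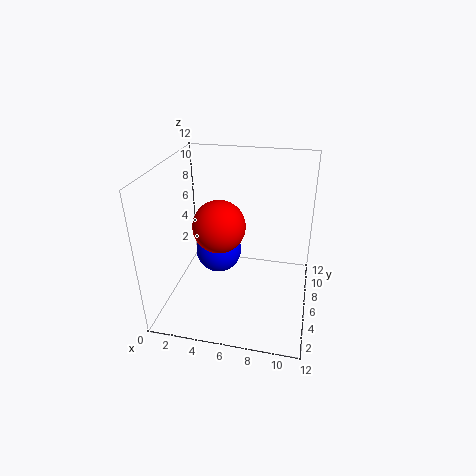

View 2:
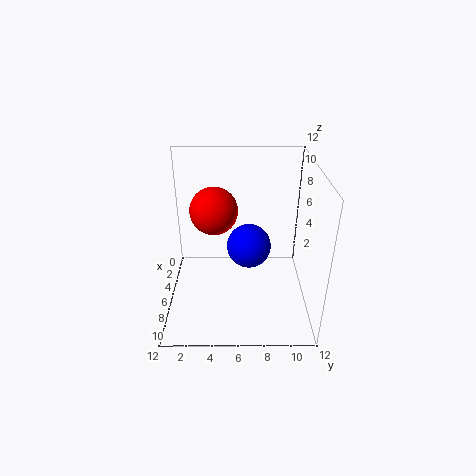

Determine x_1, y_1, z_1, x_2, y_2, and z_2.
x_1 = 4
y_1 = 7
z_1 = 4
x_2 = 5
y_2 = 4
z_2 = 8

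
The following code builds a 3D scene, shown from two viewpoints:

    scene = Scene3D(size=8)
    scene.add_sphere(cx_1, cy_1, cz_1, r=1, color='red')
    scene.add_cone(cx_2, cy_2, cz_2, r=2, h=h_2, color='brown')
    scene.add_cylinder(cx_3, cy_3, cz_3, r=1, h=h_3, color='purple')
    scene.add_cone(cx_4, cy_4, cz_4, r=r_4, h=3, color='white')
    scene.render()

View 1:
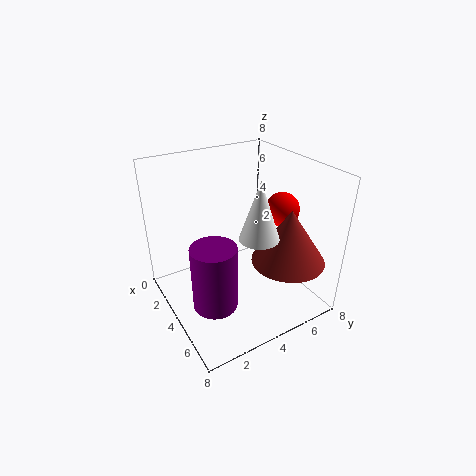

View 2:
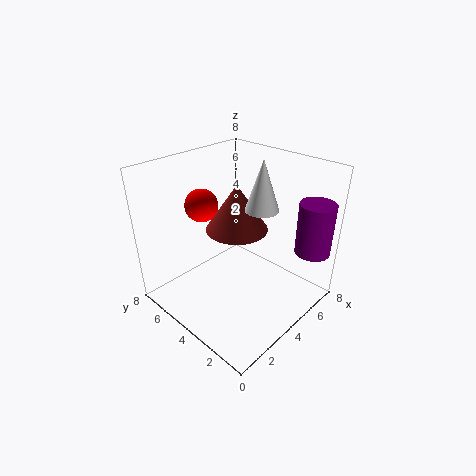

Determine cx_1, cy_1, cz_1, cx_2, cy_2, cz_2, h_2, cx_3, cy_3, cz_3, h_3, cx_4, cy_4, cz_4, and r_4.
cx_1 = 4; cy_1 = 7; cz_1 = 5; cx_2 = 6; cy_2 = 6; cz_2 = 3; h_2 = 3; cx_3 = 7; cy_3 = 1; cz_3 = 3; h_3 = 3; cx_4 = 6; cy_4 = 4; cz_4 = 5; r_4 = 1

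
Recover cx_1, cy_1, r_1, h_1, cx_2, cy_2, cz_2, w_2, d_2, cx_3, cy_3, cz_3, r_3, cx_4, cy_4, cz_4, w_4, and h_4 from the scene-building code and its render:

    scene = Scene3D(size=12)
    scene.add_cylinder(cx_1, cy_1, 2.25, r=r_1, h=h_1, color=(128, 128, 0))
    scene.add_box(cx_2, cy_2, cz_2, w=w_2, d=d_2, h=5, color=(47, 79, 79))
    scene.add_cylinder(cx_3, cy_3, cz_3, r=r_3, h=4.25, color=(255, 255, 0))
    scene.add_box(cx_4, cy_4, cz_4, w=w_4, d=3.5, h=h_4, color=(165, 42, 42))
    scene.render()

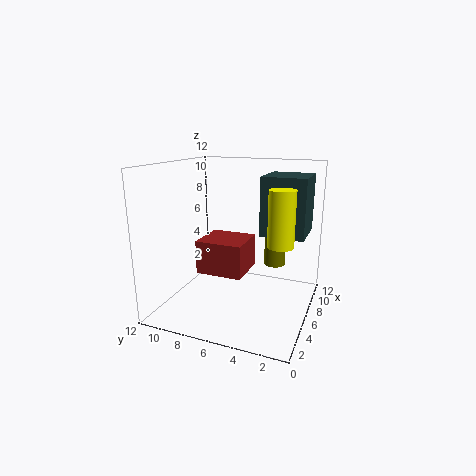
cx_1 = 10.5
cy_1 = 4
r_1 = 1
h_1 = 3.25
cx_2 = 7
cy_2 = 0.75
cz_2 = 6
w_2 = 4
d_2 = 3.75
cx_3 = 4.5
cy_3 = 2
cz_3 = 6.25
r_3 = 1
cx_4 = 2
cy_4 = 4.25
cz_4 = 4.25
w_4 = 3.25
h_4 = 2.5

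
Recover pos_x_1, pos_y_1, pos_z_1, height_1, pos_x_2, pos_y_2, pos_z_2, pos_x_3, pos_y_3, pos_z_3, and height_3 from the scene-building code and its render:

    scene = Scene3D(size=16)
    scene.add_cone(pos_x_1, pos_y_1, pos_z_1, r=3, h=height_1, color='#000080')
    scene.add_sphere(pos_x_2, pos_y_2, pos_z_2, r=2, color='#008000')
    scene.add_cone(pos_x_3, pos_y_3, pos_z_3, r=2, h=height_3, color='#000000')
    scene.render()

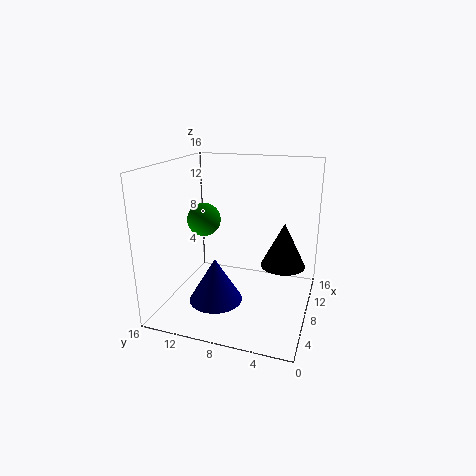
pos_x_1 = 6; pos_y_1 = 10; pos_z_1 = 1; height_1 = 5; pos_x_2 = 10; pos_y_2 = 13; pos_z_2 = 9; pos_x_3 = 3; pos_y_3 = 2; pos_z_3 = 8; height_3 = 4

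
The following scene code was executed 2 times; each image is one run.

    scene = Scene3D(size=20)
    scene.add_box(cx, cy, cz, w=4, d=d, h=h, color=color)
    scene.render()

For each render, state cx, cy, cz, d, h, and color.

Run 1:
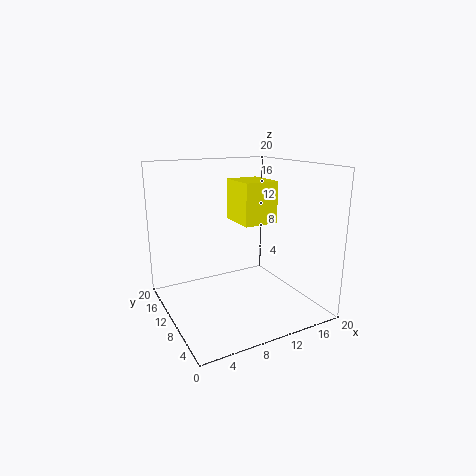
cx = 6.75; cy = 2; cz = 14; d = 4.75; h = 4.75; color = 'yellow'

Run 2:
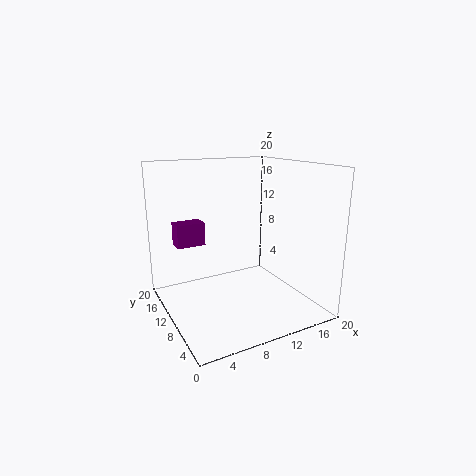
cx = 2.25; cy = 12.75; cz = 8.75; d = 2.5; h = 3.25; color = 'purple'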